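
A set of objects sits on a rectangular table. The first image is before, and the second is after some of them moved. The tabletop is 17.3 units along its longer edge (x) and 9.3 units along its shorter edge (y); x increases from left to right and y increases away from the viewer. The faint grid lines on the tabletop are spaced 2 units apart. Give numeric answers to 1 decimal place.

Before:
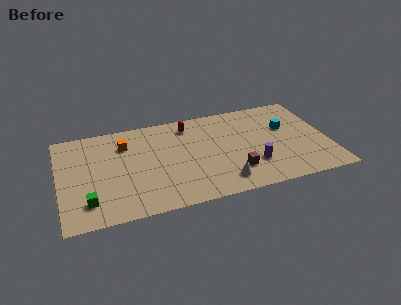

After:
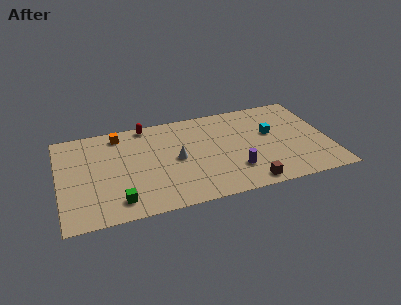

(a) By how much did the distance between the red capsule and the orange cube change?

-2.4

They were about 4.3 units apart before and 1.9 after — 2.4 units closer together.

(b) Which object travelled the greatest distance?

the white cone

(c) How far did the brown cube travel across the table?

1.6

From (11.1, 2.4) to (11.8, 1.0), the brown cube covered √(0.7² + 1.4²) ≈ 1.6 units.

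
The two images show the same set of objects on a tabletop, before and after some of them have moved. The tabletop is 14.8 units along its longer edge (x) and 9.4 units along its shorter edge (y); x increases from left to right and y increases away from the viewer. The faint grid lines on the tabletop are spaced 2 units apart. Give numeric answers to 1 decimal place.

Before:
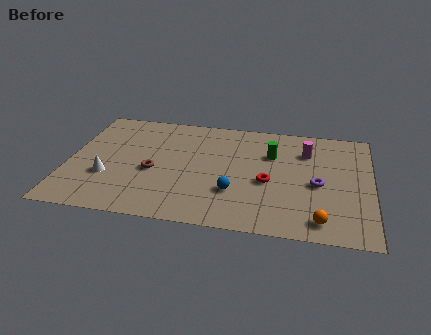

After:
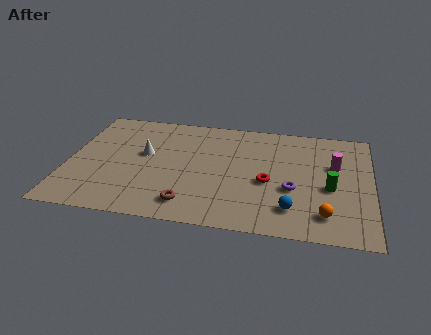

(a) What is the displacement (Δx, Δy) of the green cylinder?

(2.9, -2.4)

The green cylinder was at about (9.9, 6.4) and moved to about (12.8, 4.0).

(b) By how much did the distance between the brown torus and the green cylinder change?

+0.9

The distance was about 6.2 in the first image and 7.1 in the second, so they moved 0.9 units further apart.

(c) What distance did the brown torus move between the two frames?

3.1

From (4.2, 4.0) to (6.1, 1.6), the brown torus covered √(1.9² + 2.4²) ≈ 3.1 units.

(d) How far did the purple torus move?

1.3

From (12.2, 4.2) to (11.0, 3.6), the purple torus covered √(1.2² + 0.6²) ≈ 1.3 units.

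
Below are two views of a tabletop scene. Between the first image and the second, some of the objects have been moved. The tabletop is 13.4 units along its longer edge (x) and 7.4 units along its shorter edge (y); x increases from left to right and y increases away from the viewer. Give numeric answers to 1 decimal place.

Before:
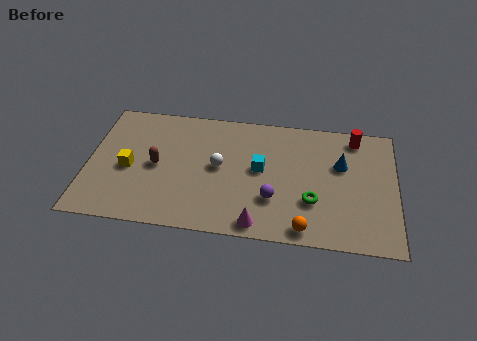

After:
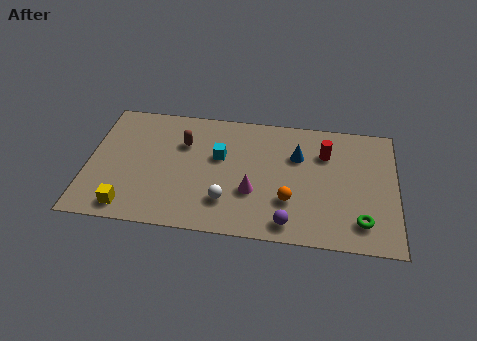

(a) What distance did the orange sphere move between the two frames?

1.7

From (9.5, 0.8) to (8.8, 2.3), the orange sphere covered √(0.7² + 1.5²) ≈ 1.7 units.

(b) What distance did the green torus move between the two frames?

2.3

From (9.8, 2.4) to (11.9, 1.5), the green torus covered √(2.1² + 0.9²) ≈ 2.3 units.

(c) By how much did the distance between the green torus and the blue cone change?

+1.9

Before: roughly 2.6 units apart; after: 4.5. That's 1.9 units further apart.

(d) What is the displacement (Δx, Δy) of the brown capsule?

(1.1, 1.5)

The brown capsule started near (3.0, 3.6) and ended near (4.1, 5.1).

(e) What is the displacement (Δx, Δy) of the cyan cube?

(-1.8, 0.5)

From the two frames, the cyan cube sits at roughly (7.5, 4.0) before and (5.7, 4.5) after.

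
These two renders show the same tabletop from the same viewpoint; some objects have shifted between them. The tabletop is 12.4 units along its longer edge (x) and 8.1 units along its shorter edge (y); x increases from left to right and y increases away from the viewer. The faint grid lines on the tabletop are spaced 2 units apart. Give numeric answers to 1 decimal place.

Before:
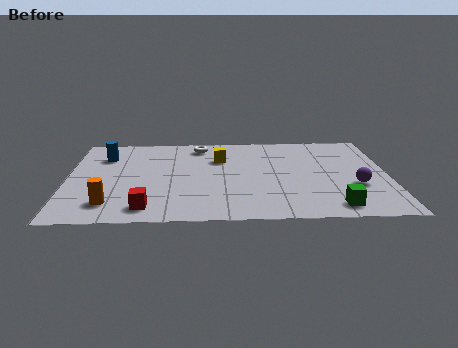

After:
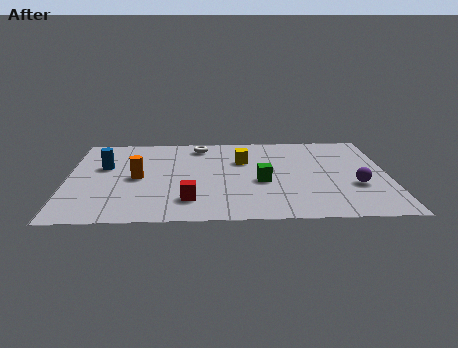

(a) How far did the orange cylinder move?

2.5

The orange cylinder moved from about (1.7, 1.6) to (2.7, 3.9), a distance of √(1.0² + 2.3²) ≈ 2.5.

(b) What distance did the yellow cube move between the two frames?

0.9

The yellow cube moved from about (5.9, 5.6) to (6.8, 5.4), a distance of √(0.9² + 0.2²) ≈ 0.9.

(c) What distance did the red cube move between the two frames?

1.7

From (3.1, 1.2) to (4.7, 1.8), the red cube covered √(1.6² + 0.6²) ≈ 1.7 units.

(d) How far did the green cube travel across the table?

3.5

The green cube was near (10.2, 1.1) before and (7.5, 3.4) after, so it travelled √(2.7² + 2.3²) ≈ 3.5 units.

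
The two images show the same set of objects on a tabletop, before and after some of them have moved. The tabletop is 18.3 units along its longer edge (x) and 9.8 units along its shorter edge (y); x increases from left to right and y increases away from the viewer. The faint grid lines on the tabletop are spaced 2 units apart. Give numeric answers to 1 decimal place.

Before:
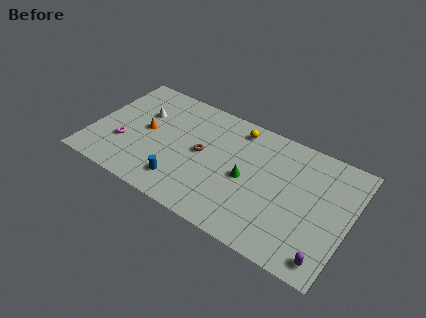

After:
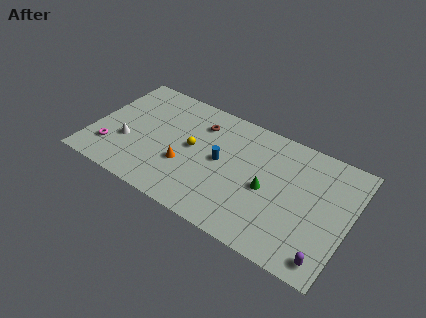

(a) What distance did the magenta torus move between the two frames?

1.2

The magenta torus moved from about (2.4, 3.3) to (1.6, 2.4), a distance of √(0.8² + 0.9²) ≈ 1.2.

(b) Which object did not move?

the purple capsule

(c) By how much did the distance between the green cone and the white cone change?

+1.9

They were about 8.1 units apart before and 10.0 after — 1.9 units further apart.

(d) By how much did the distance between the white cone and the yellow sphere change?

-2.2

Before: roughly 7.0 units apart; after: 4.8. That's 2.2 units closer together.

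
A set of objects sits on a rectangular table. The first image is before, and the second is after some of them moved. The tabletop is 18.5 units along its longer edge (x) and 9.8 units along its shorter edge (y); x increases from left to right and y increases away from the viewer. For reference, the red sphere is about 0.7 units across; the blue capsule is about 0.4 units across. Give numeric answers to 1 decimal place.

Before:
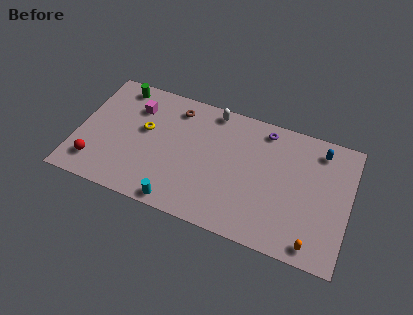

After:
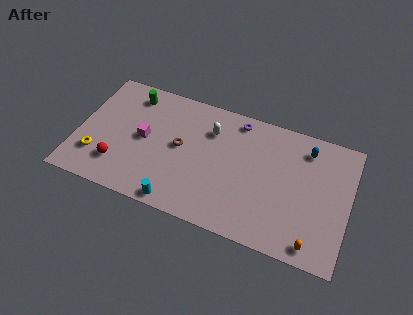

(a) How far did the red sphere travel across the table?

1.6

From (1.5, 2.0) to (3.0, 2.4), the red sphere covered √(1.5² + 0.4²) ≈ 1.6 units.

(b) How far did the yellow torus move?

4.3

From (4.5, 5.7) to (1.5, 2.6), the yellow torus covered √(3.0² + 3.1²) ≈ 4.3 units.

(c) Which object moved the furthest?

the yellow torus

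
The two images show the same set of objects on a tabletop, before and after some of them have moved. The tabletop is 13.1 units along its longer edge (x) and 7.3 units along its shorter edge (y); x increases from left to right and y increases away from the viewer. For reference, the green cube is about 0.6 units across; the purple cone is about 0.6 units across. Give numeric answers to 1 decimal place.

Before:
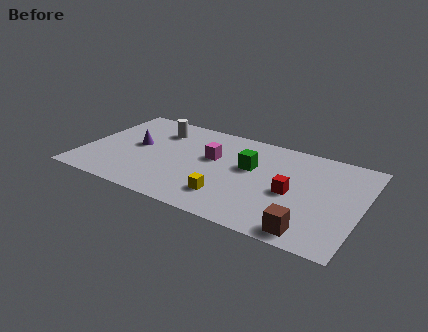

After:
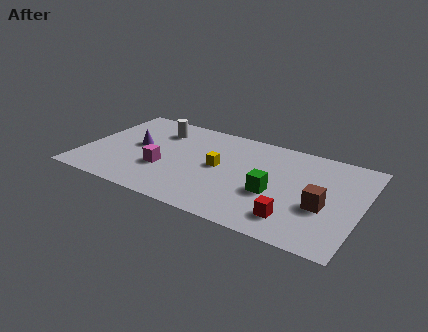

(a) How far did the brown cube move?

2.0

From (11.0, 0.9) to (11.4, 2.9), the brown cube covered √(0.4² + 2.0²) ≈ 2.0 units.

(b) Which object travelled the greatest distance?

the magenta cube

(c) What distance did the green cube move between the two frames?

2.0

From (7.8, 4.4) to (9.1, 2.9), the green cube covered √(1.3² + 1.5²) ≈ 2.0 units.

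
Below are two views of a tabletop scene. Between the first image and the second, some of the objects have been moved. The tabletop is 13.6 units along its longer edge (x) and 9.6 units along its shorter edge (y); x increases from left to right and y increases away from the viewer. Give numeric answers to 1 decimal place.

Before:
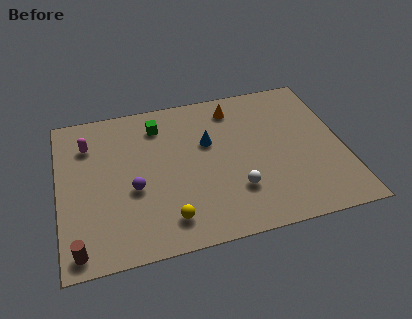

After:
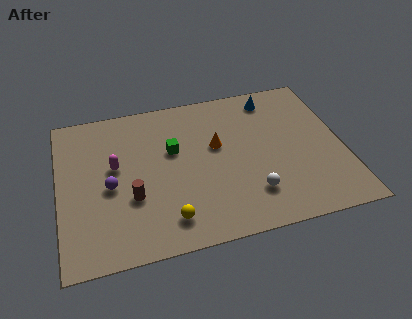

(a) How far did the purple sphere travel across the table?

1.2

The purple sphere was near (3.5, 3.9) before and (2.4, 4.3) after, so it travelled √(1.1² + 0.4²) ≈ 1.2 units.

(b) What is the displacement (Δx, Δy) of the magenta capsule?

(1.2, -1.7)

The magenta capsule was at about (1.5, 7.2) and moved to about (2.7, 5.5).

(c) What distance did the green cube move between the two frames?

1.9

The green cube was near (4.9, 7.7) before and (5.5, 5.9) after, so it travelled √(0.6² + 1.8²) ≈ 1.9 units.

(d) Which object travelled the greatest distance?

the blue cone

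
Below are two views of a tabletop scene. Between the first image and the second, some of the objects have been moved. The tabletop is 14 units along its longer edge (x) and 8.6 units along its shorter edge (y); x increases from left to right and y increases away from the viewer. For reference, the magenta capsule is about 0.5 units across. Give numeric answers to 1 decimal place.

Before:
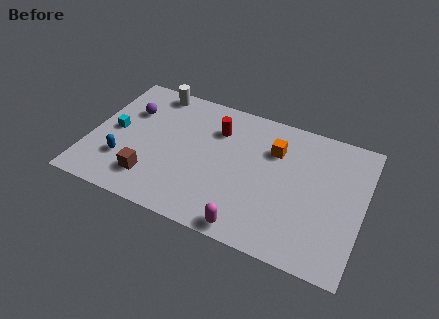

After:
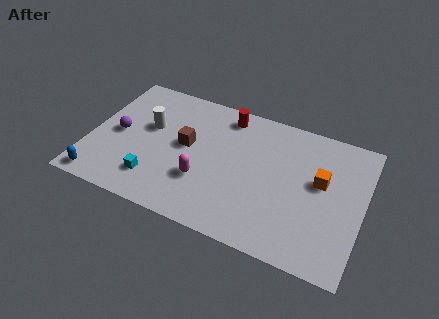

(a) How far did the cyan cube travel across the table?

3.4

From (1.2, 4.3) to (3.6, 1.9), the cyan cube covered √(2.4² + 2.4²) ≈ 3.4 units.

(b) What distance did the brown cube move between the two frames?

3.2

The brown cube moved from about (3.4, 1.9) to (4.9, 4.7), a distance of √(1.5² + 2.8²) ≈ 3.2.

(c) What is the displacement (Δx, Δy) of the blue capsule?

(-1.0, -1.6)

The blue capsule started near (1.9, 2.5) and ended near (0.9, 0.9).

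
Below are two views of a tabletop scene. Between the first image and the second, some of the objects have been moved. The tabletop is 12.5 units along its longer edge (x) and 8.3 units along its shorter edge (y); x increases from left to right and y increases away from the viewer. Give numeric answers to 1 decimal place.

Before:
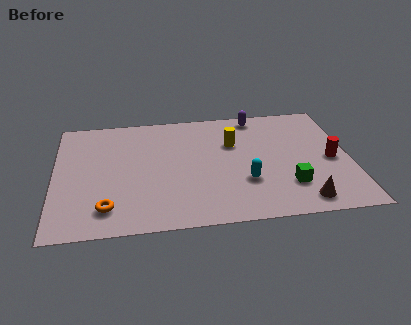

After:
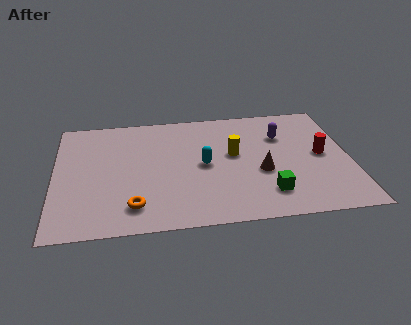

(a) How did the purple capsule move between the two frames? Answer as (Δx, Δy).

(1.0, -1.6)

The purple capsule was at about (8.7, 7.4) and moved to about (9.7, 5.8).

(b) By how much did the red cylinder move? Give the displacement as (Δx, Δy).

(-0.4, 0.4)

The red cylinder was at about (11.7, 3.8) and moved to about (11.3, 4.2).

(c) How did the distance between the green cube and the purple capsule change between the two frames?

-1.2

They were about 5.3 units apart before and 4.1 after — 1.2 units closer together.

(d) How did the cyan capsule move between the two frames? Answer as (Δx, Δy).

(-1.7, 1.4)

The cyan capsule was at about (8.0, 2.7) and moved to about (6.3, 4.1).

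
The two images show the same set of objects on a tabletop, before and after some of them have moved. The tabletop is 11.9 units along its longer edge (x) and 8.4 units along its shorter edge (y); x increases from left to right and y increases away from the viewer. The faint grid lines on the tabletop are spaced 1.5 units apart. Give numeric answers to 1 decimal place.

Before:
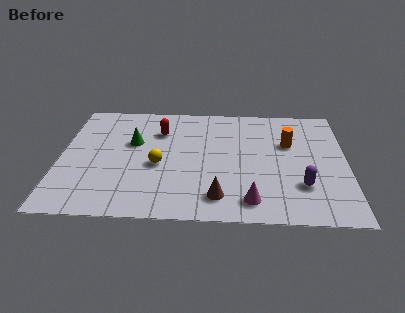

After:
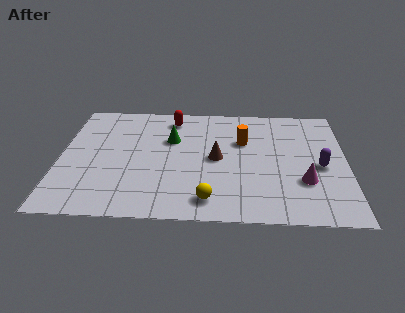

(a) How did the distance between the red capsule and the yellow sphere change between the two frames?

+3.5

Before: roughly 2.5 units apart; after: 6.0. That's 3.5 units further apart.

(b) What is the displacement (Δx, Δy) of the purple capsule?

(0.8, 1.4)

The purple capsule was at about (10.0, 2.4) and moved to about (10.8, 3.8).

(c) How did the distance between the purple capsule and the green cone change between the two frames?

-1.1

Before: roughly 7.5 units apart; after: 6.4. That's 1.1 units closer together.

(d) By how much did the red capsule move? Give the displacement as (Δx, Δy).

(0.5, 1.0)

From the two frames, the red capsule sits at roughly (4.1, 6.1) before and (4.6, 7.1) after.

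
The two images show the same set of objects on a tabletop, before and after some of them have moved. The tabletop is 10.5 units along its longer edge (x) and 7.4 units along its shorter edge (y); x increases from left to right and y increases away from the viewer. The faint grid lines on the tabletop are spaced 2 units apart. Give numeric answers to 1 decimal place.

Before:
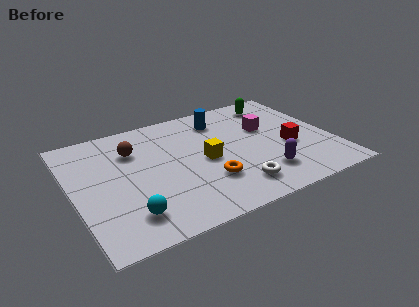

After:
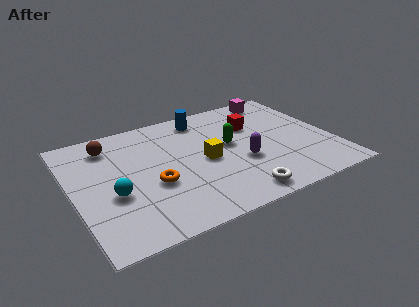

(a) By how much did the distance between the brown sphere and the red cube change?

-0.6

They were about 6.5 units apart before and 5.9 after — 0.6 units closer together.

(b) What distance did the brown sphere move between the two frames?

1.1

The brown sphere was near (2.6, 5.3) before and (1.7, 6.0) after, so it travelled √(0.9² + 0.7²) ≈ 1.1 units.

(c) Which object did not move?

the yellow cube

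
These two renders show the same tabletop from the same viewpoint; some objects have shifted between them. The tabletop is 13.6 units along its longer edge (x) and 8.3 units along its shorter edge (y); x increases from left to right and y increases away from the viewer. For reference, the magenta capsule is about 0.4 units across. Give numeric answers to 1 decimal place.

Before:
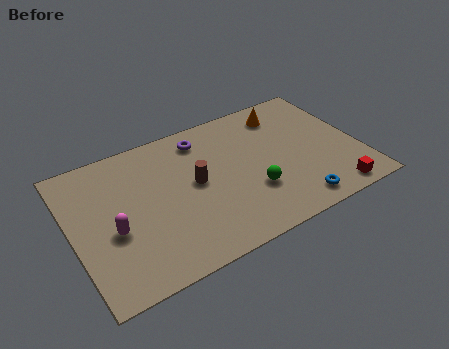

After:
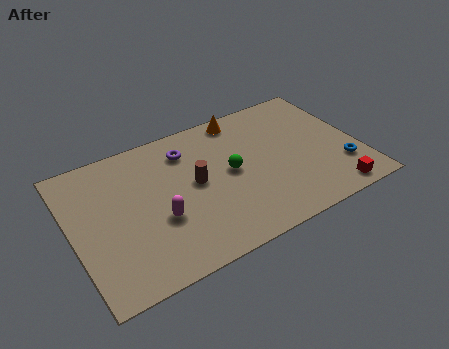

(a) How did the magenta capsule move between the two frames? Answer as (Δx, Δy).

(2.1, -0.3)

The magenta capsule was at about (1.8, 3.4) and moved to about (3.9, 3.1).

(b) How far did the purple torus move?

0.9

From (6.5, 6.9) to (5.7, 6.5), the purple torus covered √(0.8² + 0.4²) ≈ 0.9 units.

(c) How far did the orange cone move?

2.1

The orange cone was near (10.5, 6.8) before and (8.5, 7.4) after, so it travelled √(2.0² + 0.6²) ≈ 2.1 units.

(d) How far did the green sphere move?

1.8

From (8.3, 2.7) to (7.5, 4.3), the green sphere covered √(0.8² + 1.6²) ≈ 1.8 units.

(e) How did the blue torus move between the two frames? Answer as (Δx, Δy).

(2.5, 1.2)

The blue torus was at about (10.1, 1.1) and moved to about (12.6, 2.3).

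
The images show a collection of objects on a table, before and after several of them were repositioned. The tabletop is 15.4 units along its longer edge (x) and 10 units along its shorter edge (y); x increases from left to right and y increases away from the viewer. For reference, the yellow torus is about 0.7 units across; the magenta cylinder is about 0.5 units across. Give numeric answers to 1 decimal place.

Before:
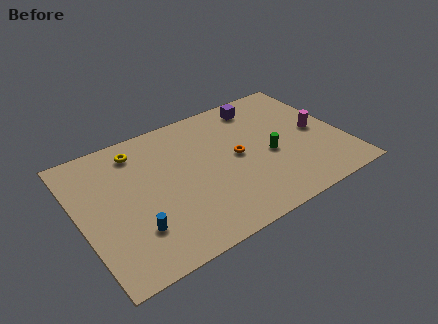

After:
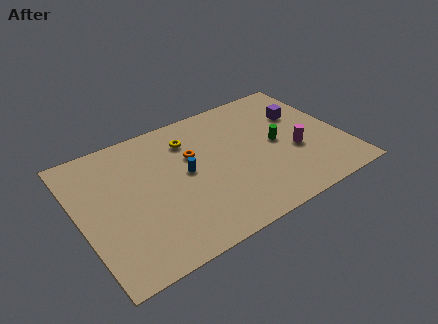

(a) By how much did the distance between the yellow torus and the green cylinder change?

-2.7

Before: roughly 8.2 units apart; after: 5.5. That's 2.7 units closer together.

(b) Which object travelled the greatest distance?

the blue cylinder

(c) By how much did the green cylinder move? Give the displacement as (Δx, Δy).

(0.6, 0.7)

The green cylinder started near (11.0, 4.3) and ended near (11.6, 5.0).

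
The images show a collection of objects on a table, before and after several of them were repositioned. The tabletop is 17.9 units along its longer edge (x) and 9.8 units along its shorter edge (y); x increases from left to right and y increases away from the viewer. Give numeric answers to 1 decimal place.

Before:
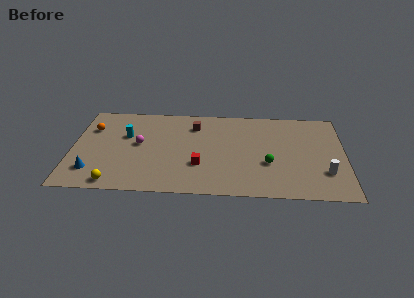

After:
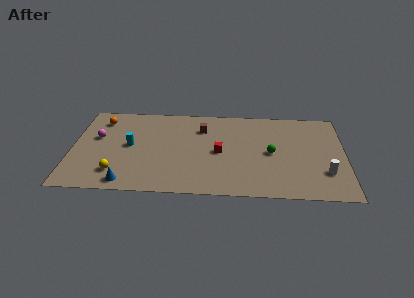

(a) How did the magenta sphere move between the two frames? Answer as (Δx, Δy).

(-2.8, 0.6)

The magenta sphere was at about (4.4, 5.3) and moved to about (1.6, 5.9).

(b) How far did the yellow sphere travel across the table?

1.1

The yellow sphere moved from about (2.9, 1.0) to (3.0, 2.1), a distance of √(0.1² + 1.1²) ≈ 1.1.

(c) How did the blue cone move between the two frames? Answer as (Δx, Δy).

(2.3, -1.1)

From the two frames, the blue cone sits at roughly (1.4, 2.2) before and (3.7, 1.1) after.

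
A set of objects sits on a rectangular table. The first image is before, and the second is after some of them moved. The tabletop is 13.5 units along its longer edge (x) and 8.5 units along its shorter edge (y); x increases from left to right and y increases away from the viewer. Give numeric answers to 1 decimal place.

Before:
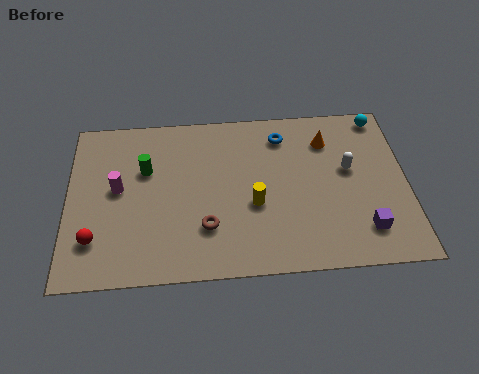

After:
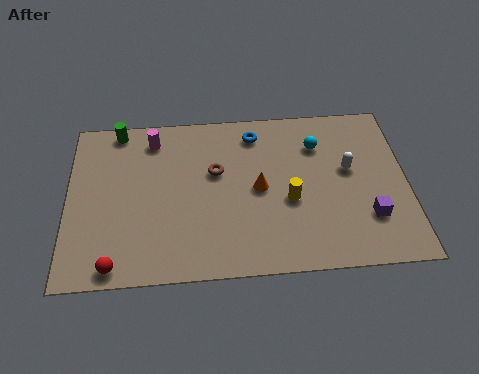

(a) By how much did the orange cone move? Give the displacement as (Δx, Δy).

(-2.8, -2.3)

The orange cone started near (10.4, 6.5) and ended near (7.6, 4.2).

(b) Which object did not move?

the white capsule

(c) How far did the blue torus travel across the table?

1.1

The blue torus was near (8.6, 6.9) before and (7.5, 7.1) after, so it travelled √(1.1² + 0.2²) ≈ 1.1 units.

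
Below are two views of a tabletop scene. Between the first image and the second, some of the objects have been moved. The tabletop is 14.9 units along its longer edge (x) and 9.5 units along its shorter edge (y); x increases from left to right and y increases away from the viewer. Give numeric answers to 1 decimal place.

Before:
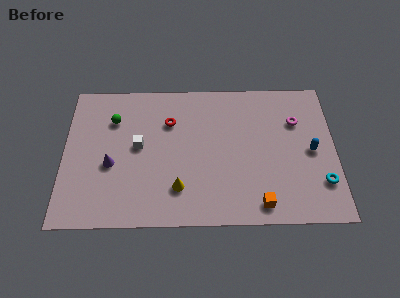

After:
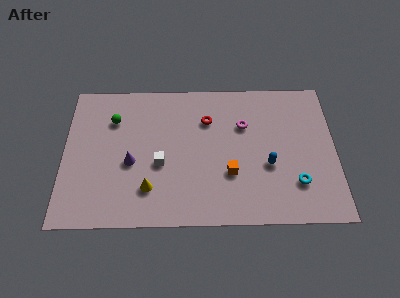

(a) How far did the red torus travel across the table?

2.1

The red torus was near (5.8, 6.7) before and (7.9, 6.8) after, so it travelled √(2.1² + 0.1²) ≈ 2.1 units.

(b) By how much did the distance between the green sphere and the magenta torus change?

-2.9

The distance was about 10.1 in the first image and 7.2 in the second, so they moved 2.9 units closer together.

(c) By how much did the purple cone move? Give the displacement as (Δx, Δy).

(1.1, 0.1)

The purple cone was at about (2.6, 3.9) and moved to about (3.7, 4.0).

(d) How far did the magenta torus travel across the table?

2.9

The magenta torus moved from about (12.8, 6.6) to (9.9, 6.4), a distance of √(2.9² + 0.2²) ≈ 2.9.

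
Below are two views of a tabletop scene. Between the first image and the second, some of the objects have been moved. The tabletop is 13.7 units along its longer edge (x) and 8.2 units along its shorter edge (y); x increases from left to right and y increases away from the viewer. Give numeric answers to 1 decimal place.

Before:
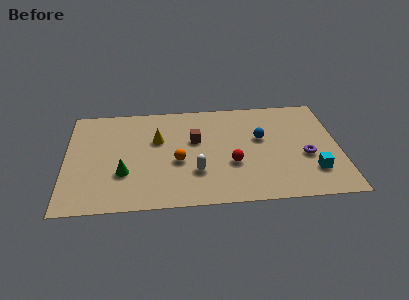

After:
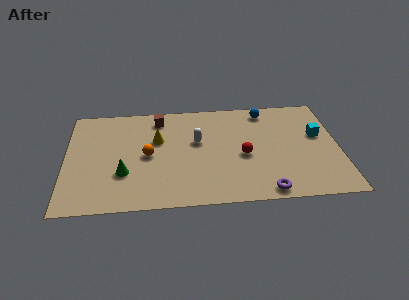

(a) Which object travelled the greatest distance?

the purple torus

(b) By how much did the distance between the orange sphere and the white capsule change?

+1.4

Before: roughly 1.3 units apart; after: 2.7. That's 1.4 units further apart.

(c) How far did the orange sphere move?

1.6

From (5.6, 3.4) to (4.1, 4.0), the orange sphere covered √(1.5² + 0.6²) ≈ 1.6 units.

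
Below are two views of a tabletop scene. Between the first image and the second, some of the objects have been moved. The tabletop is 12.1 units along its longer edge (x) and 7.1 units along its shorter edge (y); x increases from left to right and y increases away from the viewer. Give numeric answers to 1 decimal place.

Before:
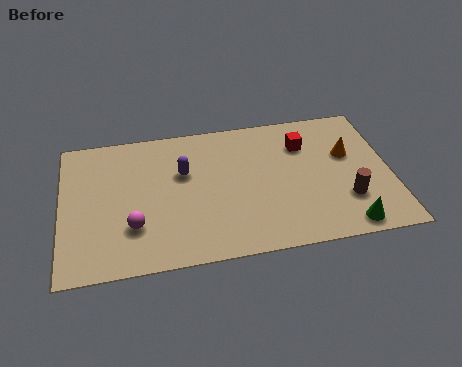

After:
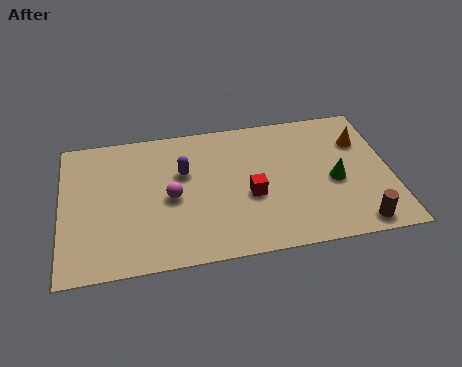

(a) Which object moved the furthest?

the red cube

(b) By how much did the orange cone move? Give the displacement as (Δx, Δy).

(0.5, 0.6)

The orange cone started near (10.6, 4.4) and ended near (11.1, 5.0).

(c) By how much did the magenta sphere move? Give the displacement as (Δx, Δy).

(1.4, 1.2)

From the two frames, the magenta sphere sits at roughly (2.6, 2.1) before and (4.0, 3.3) after.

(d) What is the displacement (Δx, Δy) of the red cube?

(-2.1, -2.3)

From the two frames, the red cube sits at roughly (9.0, 5.2) before and (6.9, 2.9) after.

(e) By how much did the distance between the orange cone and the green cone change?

-1.4

The distance was about 3.6 in the first image and 2.2 in the second, so they moved 1.4 units closer together.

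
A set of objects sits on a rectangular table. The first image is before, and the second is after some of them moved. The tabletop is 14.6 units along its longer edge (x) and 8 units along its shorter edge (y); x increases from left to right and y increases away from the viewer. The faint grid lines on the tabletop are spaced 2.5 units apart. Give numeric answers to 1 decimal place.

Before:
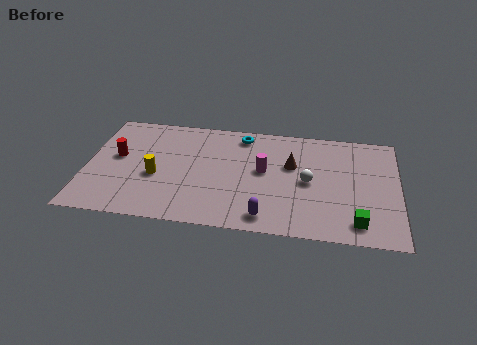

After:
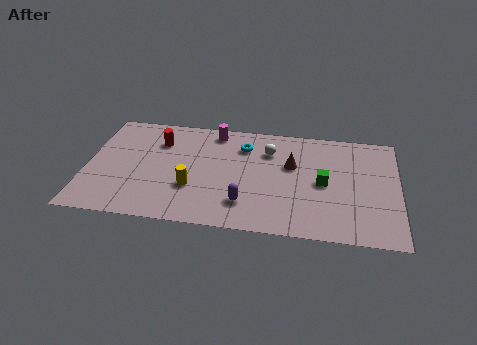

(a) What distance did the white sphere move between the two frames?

2.8

The white sphere was near (10.4, 3.9) before and (8.5, 5.9) after, so it travelled √(1.9² + 2.0²) ≈ 2.8 units.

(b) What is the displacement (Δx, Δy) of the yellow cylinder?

(1.7, -0.6)

From the two frames, the yellow cylinder sits at roughly (3.3, 3.3) before and (5.0, 2.7) after.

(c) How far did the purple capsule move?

1.3

The purple capsule moved from about (8.5, 1.1) to (7.5, 1.9), a distance of √(1.0² + 0.8²) ≈ 1.3.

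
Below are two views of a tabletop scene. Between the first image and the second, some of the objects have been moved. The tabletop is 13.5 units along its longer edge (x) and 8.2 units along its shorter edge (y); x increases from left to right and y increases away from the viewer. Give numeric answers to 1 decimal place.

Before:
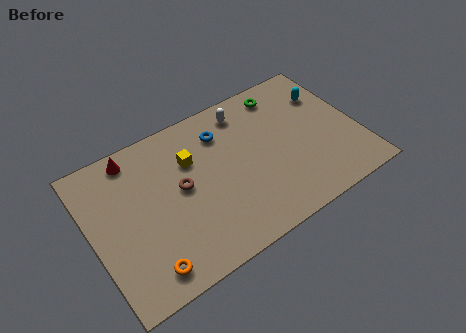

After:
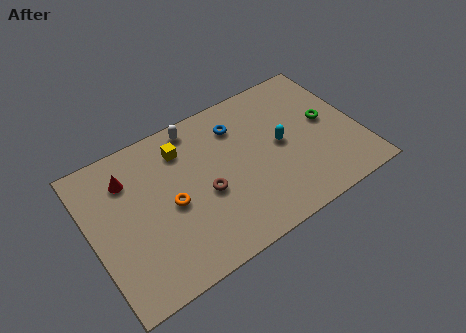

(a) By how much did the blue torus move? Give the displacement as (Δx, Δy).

(0.8, 0.0)

The blue torus started near (6.9, 6.3) and ended near (7.7, 6.3).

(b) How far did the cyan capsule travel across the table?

3.2

The cyan capsule moved from about (12.3, 5.9) to (9.6, 4.2), a distance of √(2.7² + 1.7²) ≈ 3.2.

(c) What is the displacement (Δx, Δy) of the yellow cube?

(-0.3, 0.8)

The yellow cube started near (5.2, 5.6) and ended near (4.9, 6.4).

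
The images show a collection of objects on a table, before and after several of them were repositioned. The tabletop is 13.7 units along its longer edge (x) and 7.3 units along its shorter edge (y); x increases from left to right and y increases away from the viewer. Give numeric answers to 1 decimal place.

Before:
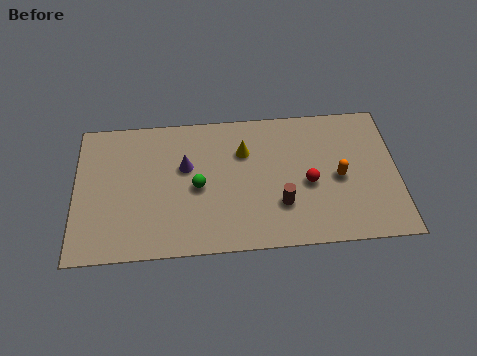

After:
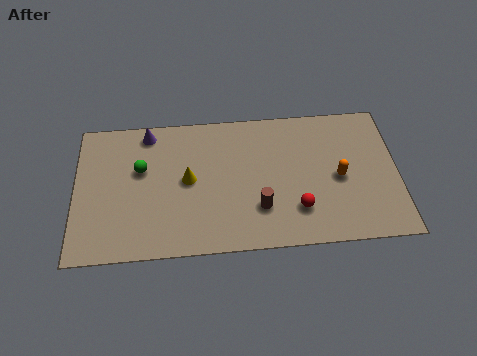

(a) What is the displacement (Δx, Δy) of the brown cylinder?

(-0.9, -0.1)

From the two frames, the brown cylinder sits at roughly (8.7, 2.2) before and (7.8, 2.1) after.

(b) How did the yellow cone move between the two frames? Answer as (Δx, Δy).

(-2.4, -1.3)

The yellow cone was at about (7.2, 5.1) and moved to about (4.8, 3.8).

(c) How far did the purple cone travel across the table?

2.5

The purple cone moved from about (4.7, 4.5) to (3.1, 6.4), a distance of √(1.6² + 1.9²) ≈ 2.5.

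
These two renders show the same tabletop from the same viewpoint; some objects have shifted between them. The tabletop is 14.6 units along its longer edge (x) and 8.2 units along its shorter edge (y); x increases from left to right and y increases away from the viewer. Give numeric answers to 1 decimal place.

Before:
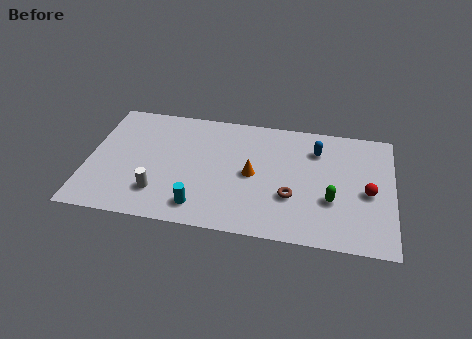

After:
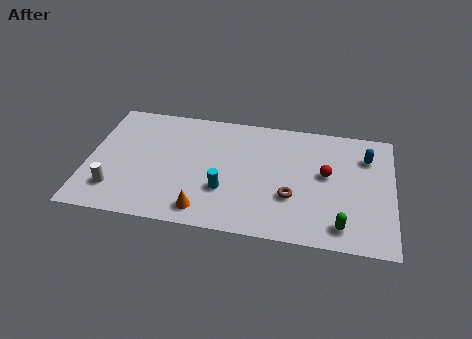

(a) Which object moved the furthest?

the orange cone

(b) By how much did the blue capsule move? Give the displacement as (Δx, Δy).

(2.4, -0.1)

The blue capsule was at about (10.9, 6.2) and moved to about (13.3, 6.1).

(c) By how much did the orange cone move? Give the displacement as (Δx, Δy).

(-2.2, -2.8)

The orange cone was at about (7.9, 4.0) and moved to about (5.7, 1.2).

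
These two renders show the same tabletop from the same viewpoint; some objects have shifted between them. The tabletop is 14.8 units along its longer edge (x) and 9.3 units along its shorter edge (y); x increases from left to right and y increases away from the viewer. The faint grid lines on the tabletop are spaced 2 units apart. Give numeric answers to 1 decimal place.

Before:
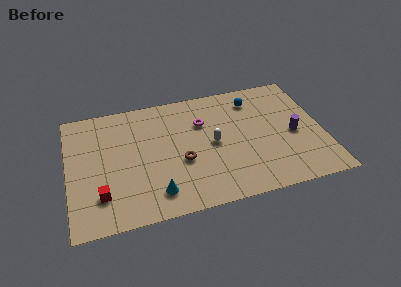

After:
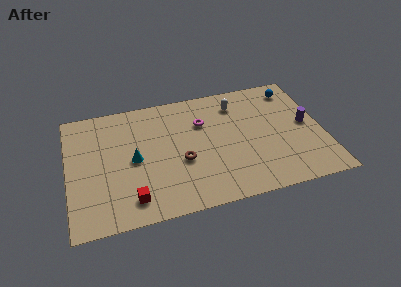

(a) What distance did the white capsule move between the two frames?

3.2

From (8.4, 4.6) to (10.0, 7.4), the white capsule covered √(1.6² + 2.8²) ≈ 3.2 units.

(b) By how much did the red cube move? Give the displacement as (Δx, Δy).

(1.7, -0.7)

The red cube started near (1.8, 2.3) and ended near (3.5, 1.6).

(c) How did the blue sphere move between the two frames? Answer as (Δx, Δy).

(2.4, 0.3)

The blue sphere started near (11.0, 7.5) and ended near (13.4, 7.8).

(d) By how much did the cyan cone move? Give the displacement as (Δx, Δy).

(-1.1, 2.8)

From the two frames, the cyan cone sits at roughly (4.9, 1.7) before and (3.8, 4.5) after.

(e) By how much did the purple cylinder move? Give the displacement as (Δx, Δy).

(0.8, 0.6)

From the two frames, the purple cylinder sits at roughly (13.1, 4.2) before and (13.9, 4.8) after.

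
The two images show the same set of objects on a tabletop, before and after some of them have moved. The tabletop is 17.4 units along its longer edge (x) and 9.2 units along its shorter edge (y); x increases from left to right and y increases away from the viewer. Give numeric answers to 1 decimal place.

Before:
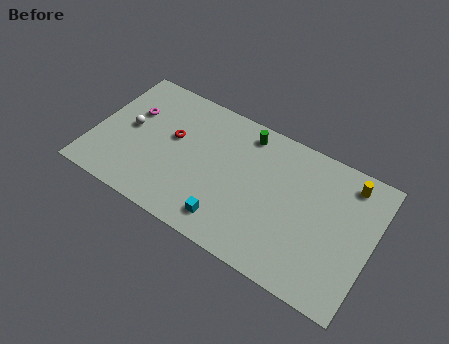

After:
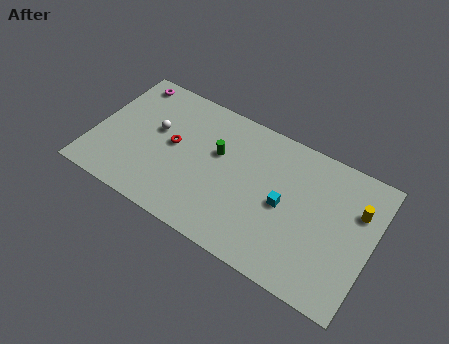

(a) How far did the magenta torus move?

2.2

The magenta torus moved from about (2.1, 6.0) to (1.5, 8.1), a distance of √(0.6² + 2.1²) ≈ 2.2.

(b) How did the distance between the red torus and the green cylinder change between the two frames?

-2.2

Before: roughly 5.0 units apart; after: 2.8. That's 2.2 units closer together.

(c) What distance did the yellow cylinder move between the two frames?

1.7

From (15.6, 7.8) to (16.3, 6.3), the yellow cylinder covered √(0.7² + 1.5²) ≈ 1.7 units.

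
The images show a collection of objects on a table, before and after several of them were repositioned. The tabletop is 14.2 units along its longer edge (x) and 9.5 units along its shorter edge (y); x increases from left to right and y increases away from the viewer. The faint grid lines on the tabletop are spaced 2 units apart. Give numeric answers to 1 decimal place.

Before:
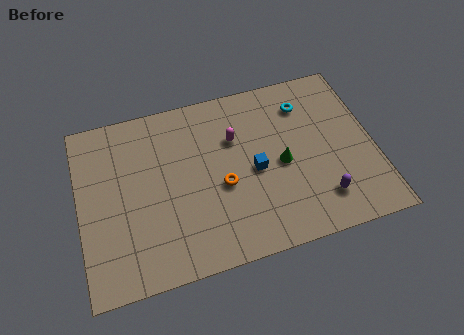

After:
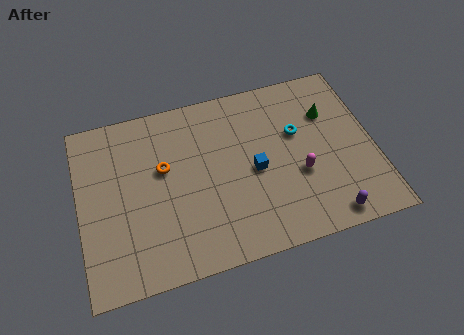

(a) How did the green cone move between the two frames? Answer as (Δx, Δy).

(2.5, 2.2)

The green cone started near (9.7, 4.4) and ended near (12.2, 6.6).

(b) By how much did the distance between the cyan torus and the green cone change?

-1.6

The distance was about 3.3 in the first image and 1.7 in the second, so they moved 1.6 units closer together.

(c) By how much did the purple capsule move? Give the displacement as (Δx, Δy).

(0.2, -1.0)

The purple capsule was at about (11.4, 2.0) and moved to about (11.6, 1.0).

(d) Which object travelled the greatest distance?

the magenta capsule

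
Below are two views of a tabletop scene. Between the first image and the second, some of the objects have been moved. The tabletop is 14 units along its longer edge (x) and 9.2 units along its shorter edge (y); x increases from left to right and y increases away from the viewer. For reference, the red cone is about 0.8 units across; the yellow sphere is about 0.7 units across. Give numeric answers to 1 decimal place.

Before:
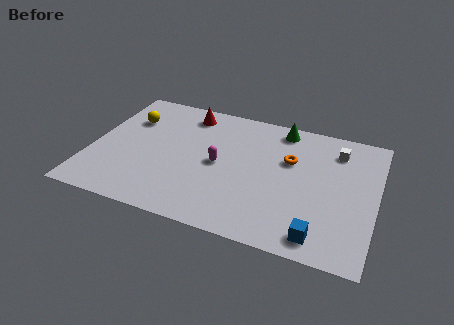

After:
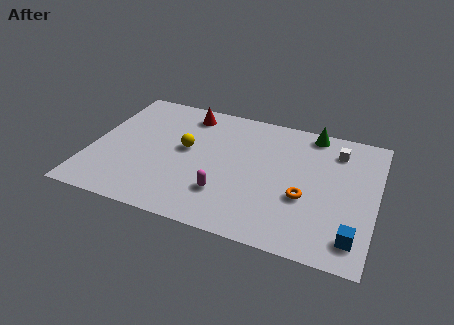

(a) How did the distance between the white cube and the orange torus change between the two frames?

+1.4

Before: roughly 2.6 units apart; after: 4.0. That's 1.4 units further apart.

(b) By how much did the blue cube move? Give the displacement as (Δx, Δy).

(1.6, 0.4)

The blue cube started near (11.5, 1.2) and ended near (13.1, 1.6).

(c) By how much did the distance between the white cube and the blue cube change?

-0.3

They were about 6.1 units apart before and 5.8 after — 0.3 units closer together.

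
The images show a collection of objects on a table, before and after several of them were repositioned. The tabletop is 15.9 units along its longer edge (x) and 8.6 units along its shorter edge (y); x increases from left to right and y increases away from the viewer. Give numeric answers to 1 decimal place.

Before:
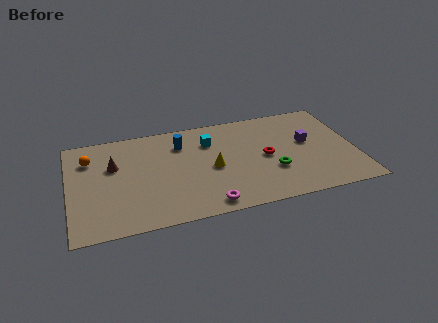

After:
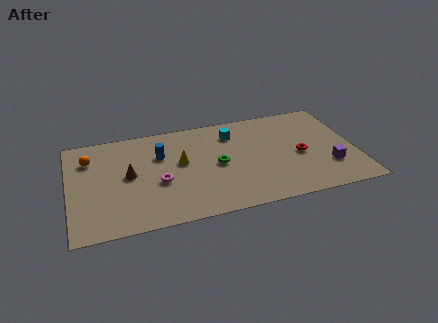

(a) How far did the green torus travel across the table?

3.3

The green torus moved from about (11.2, 2.9) to (8.2, 4.2), a distance of √(3.0² + 1.3²) ≈ 3.3.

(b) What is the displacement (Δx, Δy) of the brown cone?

(0.8, -1.0)

The brown cone was at about (2.5, 5.5) and moved to about (3.3, 4.5).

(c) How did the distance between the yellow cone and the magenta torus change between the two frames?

-1.1

The distance was about 3.0 in the first image and 1.9 in the second, so they moved 1.1 units closer together.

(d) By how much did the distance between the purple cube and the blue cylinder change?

+2.6

The distance was about 7.2 in the first image and 9.8 in the second, so they moved 2.6 units further apart.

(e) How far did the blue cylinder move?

1.4

From (6.3, 6.5) to (5.1, 5.8), the blue cylinder covered √(1.2² + 0.7²) ≈ 1.4 units.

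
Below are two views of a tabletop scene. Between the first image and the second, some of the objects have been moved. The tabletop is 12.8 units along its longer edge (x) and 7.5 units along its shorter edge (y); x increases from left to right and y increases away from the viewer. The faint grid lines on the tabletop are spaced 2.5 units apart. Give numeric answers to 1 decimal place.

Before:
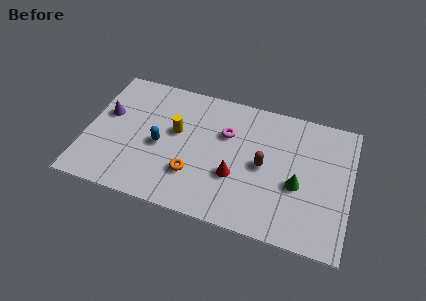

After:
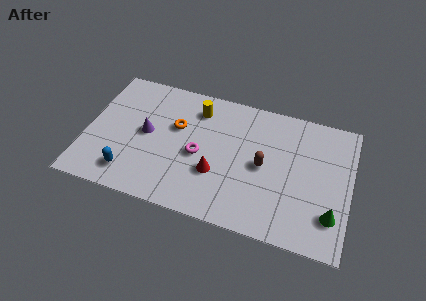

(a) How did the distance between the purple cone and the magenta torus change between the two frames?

-3.2

Before: roughly 5.8 units apart; after: 2.6. That's 3.2 units closer together.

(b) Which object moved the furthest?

the orange torus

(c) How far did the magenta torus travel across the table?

2.0

The magenta torus moved from about (6.7, 5.0) to (5.5, 3.4), a distance of √(1.2² + 1.6²) ≈ 2.0.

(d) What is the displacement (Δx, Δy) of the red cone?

(-0.9, -0.1)

From the two frames, the red cone sits at roughly (7.3, 2.7) before and (6.4, 2.6) after.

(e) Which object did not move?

the brown capsule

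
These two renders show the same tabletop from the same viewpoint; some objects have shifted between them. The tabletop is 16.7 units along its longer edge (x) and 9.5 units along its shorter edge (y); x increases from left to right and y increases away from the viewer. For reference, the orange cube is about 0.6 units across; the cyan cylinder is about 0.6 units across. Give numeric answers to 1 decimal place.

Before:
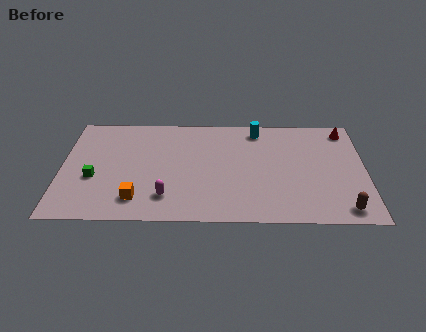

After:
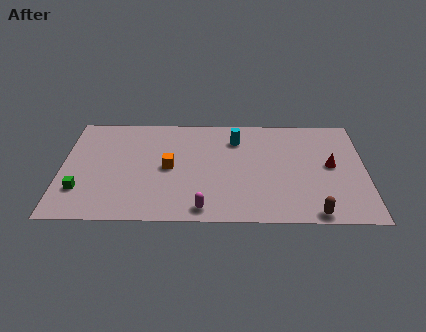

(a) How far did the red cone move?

3.3

The red cone moved from about (15.7, 8.2) to (14.8, 5.0), a distance of √(0.9² + 3.2²) ≈ 3.3.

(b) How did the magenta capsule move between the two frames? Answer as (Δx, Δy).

(2.0, -1.0)

From the two frames, the magenta capsule sits at roughly (5.8, 2.1) before and (7.8, 1.1) after.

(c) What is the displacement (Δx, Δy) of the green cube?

(-0.7, -1.1)

The green cube started near (1.8, 3.7) and ended near (1.1, 2.6).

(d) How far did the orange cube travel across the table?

3.3

From (4.2, 1.9) to (5.9, 4.7), the orange cube covered √(1.7² + 2.8²) ≈ 3.3 units.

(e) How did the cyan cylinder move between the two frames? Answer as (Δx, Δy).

(-1.2, -0.9)

From the two frames, the cyan cylinder sits at roughly (10.8, 8.2) before and (9.6, 7.3) after.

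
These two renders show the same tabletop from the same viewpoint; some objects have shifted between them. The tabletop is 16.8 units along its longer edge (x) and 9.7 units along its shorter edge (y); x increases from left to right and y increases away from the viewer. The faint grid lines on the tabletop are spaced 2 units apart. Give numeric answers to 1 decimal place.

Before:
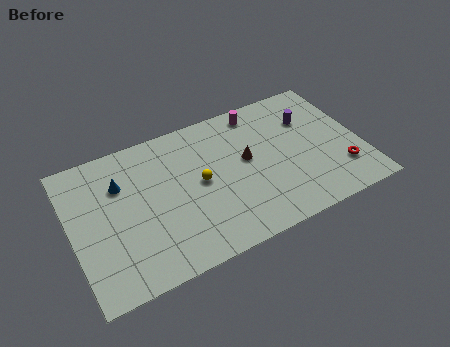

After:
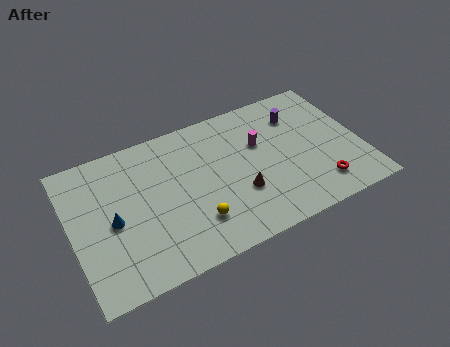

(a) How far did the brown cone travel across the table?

2.2

From (10.2, 5.4) to (9.5, 3.3), the brown cone covered √(0.7² + 2.1²) ≈ 2.2 units.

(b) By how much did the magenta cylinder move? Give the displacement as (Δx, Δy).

(-0.2, -2.3)

The magenta cylinder was at about (11.3, 8.5) and moved to about (11.1, 6.2).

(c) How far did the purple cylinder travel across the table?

0.8

The purple cylinder was near (14.1, 6.8) before and (13.5, 7.3) after, so it travelled √(0.6² + 0.5²) ≈ 0.8 units.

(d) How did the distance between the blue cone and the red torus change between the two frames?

-1.1

The distance was about 13.1 in the first image and 12.0 in the second, so they moved 1.1 units closer together.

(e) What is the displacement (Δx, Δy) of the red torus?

(-1.4, -0.6)

From the two frames, the red torus sits at roughly (15.4, 2.5) before and (14.0, 1.9) after.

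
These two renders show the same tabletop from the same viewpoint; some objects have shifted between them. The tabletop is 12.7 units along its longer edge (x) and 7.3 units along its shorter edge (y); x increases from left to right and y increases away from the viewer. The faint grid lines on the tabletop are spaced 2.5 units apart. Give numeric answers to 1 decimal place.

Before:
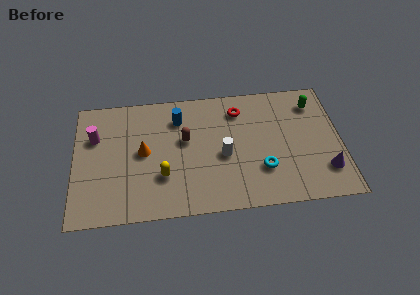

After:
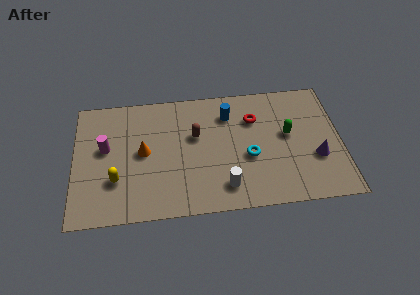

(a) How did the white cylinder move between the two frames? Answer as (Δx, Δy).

(0.0, -1.8)

The white cylinder was at about (7.1, 3.2) and moved to about (7.1, 1.4).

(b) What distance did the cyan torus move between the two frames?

1.0

From (8.9, 2.2) to (8.3, 3.0), the cyan torus covered √(0.6² + 0.8²) ≈ 1.0 units.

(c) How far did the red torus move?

0.9

The red torus was near (7.9, 5.8) before and (8.6, 5.2) after, so it travelled √(0.7² + 0.6²) ≈ 0.9 units.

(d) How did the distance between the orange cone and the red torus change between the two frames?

+0.5

Before: roughly 5.0 units apart; after: 5.5. That's 0.5 units further apart.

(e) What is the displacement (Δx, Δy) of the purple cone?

(-0.4, 0.8)

The purple cone was at about (11.9, 1.8) and moved to about (11.5, 2.6).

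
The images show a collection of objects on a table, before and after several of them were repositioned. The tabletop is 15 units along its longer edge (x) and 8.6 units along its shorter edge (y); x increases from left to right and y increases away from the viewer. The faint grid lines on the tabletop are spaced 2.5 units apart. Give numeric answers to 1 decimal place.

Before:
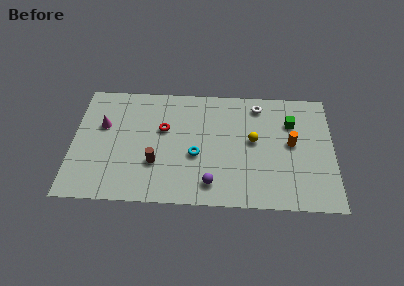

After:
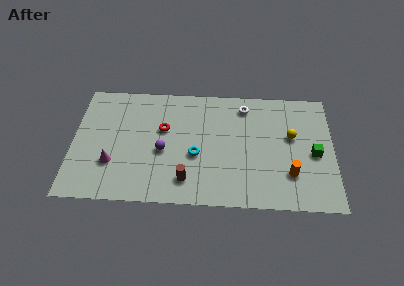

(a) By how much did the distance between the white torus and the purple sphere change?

-0.5

Before: roughly 6.4 units apart; after: 5.9. That's 0.5 units closer together.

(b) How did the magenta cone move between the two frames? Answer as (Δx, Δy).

(0.6, -2.7)

From the two frames, the magenta cone sits at roughly (1.7, 5.4) before and (2.3, 2.7) after.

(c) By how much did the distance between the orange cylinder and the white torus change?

+2.2

Before: roughly 3.3 units apart; after: 5.5. That's 2.2 units further apart.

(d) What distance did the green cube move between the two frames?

2.6

The green cube was near (12.6, 6.1) before and (13.9, 3.9) after, so it travelled √(1.3² + 2.2²) ≈ 2.6 units.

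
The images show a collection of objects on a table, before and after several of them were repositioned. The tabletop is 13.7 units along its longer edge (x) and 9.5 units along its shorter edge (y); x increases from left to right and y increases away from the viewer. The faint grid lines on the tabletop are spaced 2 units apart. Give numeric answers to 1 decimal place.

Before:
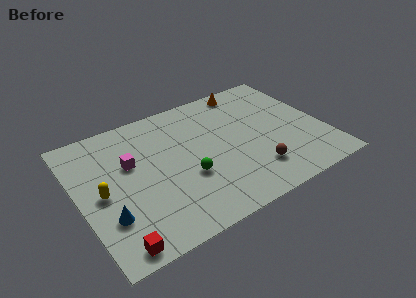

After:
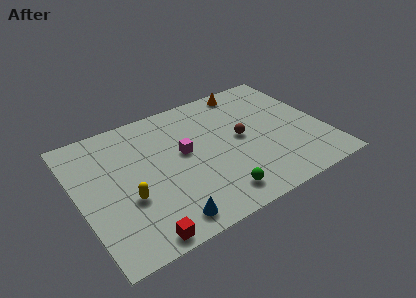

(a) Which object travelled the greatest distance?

the blue cone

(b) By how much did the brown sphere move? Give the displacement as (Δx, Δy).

(-0.3, 2.7)

From the two frames, the brown sphere sits at roughly (9.4, 2.2) before and (9.1, 4.9) after.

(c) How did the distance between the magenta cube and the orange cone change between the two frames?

-2.3

The distance was about 7.6 in the first image and 5.3 in the second, so they moved 2.3 units closer together.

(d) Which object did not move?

the orange cone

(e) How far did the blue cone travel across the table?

3.3

The blue cone was near (1.3, 2.8) before and (4.2, 1.2) after, so it travelled √(2.9² + 1.6²) ≈ 3.3 units.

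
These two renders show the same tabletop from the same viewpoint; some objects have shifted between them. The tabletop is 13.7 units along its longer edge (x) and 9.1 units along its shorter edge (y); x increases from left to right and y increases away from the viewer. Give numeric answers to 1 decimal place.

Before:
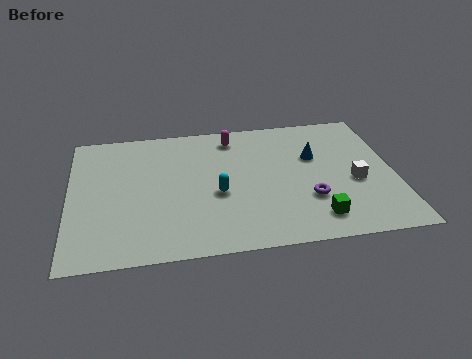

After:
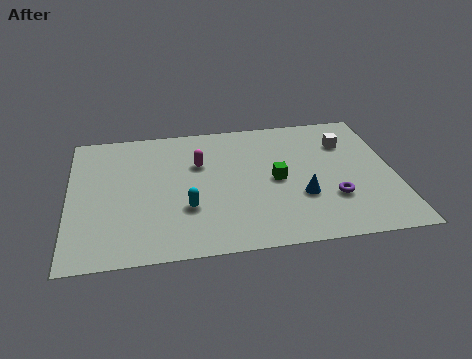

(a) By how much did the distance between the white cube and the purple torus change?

+1.7

The distance was about 2.2 in the first image and 3.9 in the second, so they moved 1.7 units further apart.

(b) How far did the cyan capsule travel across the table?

1.5

From (6.2, 3.8) to (4.9, 3.0), the cyan capsule covered √(1.3² + 0.8²) ≈ 1.5 units.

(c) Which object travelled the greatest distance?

the green cube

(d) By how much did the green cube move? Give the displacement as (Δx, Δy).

(-1.5, 2.8)

The green cube started near (10.2, 1.6) and ended near (8.7, 4.4).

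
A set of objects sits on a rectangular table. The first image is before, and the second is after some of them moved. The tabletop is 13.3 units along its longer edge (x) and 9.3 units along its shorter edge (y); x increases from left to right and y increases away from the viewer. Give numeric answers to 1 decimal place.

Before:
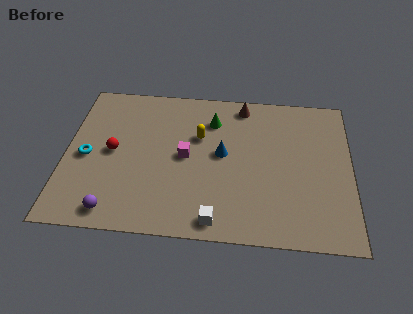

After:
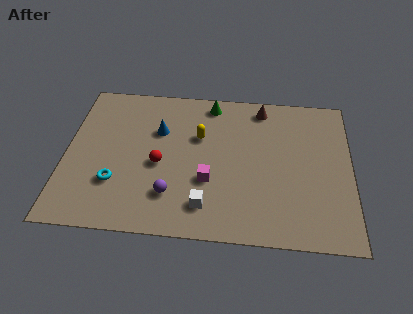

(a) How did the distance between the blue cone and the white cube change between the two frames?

+1.0

Before: roughly 4.0 units apart; after: 5.0. That's 1.0 units further apart.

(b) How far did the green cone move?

1.1

The green cone moved from about (6.8, 7.1) to (6.7, 8.2), a distance of √(0.1² + 1.1²) ≈ 1.1.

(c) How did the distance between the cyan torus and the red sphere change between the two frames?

+1.1

Before: roughly 1.3 units apart; after: 2.4. That's 1.1 units further apart.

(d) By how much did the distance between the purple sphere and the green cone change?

-1.3

Before: roughly 7.4 units apart; after: 6.1. That's 1.3 units closer together.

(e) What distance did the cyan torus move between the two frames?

2.1

From (1.0, 4.3) to (2.4, 2.8), the cyan torus covered √(1.4² + 1.5²) ≈ 2.1 units.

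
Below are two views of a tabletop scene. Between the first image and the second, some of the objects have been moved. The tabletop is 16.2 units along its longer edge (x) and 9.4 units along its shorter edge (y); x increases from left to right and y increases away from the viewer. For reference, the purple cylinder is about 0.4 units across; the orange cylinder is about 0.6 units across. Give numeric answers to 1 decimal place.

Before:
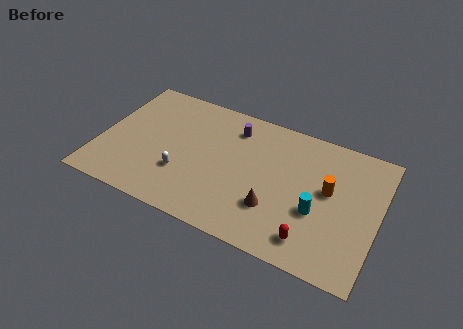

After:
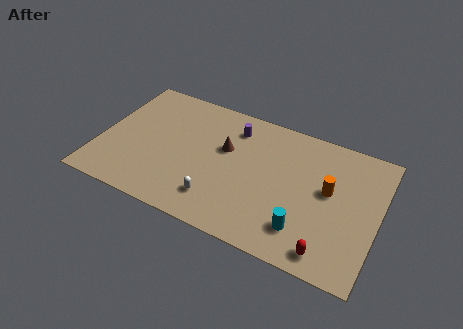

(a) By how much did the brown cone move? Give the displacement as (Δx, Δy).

(-3.2, 3.0)

From the two frames, the brown cone sits at roughly (10.4, 2.8) before and (7.2, 5.8) after.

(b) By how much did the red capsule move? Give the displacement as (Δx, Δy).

(1.0, -0.4)

The red capsule started near (12.7, 1.6) and ended near (13.7, 1.2).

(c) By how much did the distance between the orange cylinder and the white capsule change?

-1.7

The distance was about 8.6 in the first image and 6.9 in the second, so they moved 1.7 units closer together.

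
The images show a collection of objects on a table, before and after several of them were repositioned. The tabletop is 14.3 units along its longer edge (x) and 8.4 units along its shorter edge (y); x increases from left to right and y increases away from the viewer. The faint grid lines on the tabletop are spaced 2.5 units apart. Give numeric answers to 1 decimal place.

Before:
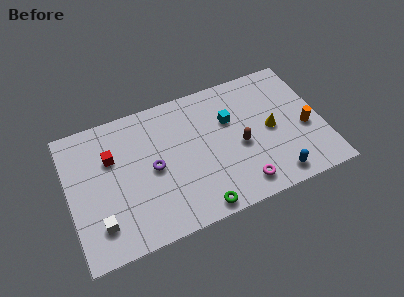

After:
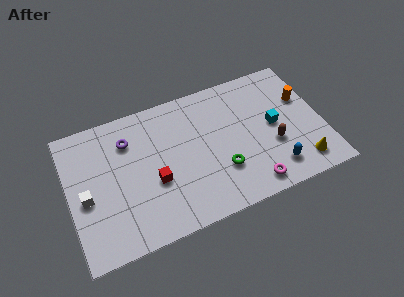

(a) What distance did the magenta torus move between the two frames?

0.5

The magenta torus moved from about (9.4, 1.3) to (9.9, 1.1), a distance of √(0.5² + 0.2²) ≈ 0.5.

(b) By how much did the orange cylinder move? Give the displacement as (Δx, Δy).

(0.1, 1.9)

From the two frames, the orange cylinder sits at roughly (13.3, 3.5) before and (13.4, 5.4) after.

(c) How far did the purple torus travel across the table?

2.5

The purple torus was near (4.7, 4.1) before and (3.5, 6.3) after, so it travelled √(1.2² + 2.2²) ≈ 2.5 units.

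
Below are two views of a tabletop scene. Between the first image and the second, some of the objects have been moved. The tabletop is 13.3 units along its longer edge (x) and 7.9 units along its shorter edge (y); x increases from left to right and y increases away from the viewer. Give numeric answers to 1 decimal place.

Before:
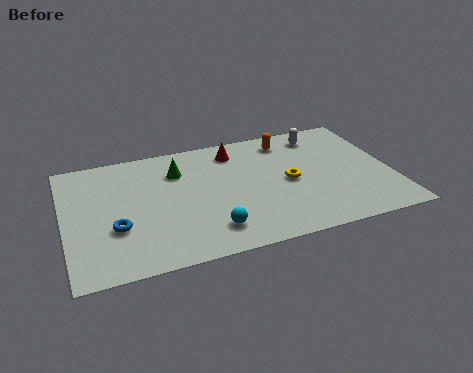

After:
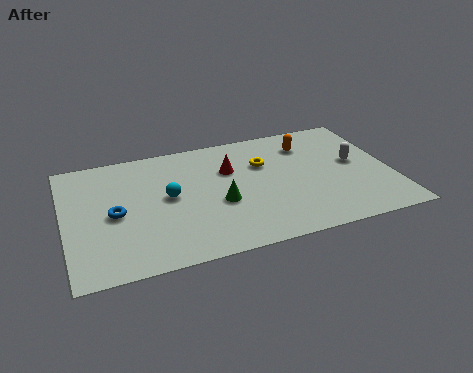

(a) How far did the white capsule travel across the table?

2.6

The white capsule moved from about (10.7, 6.6) to (11.9, 4.3), a distance of √(1.2² + 2.3²) ≈ 2.6.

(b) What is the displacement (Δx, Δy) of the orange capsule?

(0.8, -0.5)

The orange capsule started near (9.3, 6.6) and ended near (10.1, 6.1).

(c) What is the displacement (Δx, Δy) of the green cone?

(1.5, -2.6)

The green cone started near (4.7, 5.8) and ended near (6.2, 3.2).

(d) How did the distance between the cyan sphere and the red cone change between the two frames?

-2.3

Before: roughly 5.1 units apart; after: 2.8. That's 2.3 units closer together.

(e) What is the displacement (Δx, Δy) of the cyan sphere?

(-1.5, 2.6)

The cyan sphere started near (5.7, 1.6) and ended near (4.2, 4.2).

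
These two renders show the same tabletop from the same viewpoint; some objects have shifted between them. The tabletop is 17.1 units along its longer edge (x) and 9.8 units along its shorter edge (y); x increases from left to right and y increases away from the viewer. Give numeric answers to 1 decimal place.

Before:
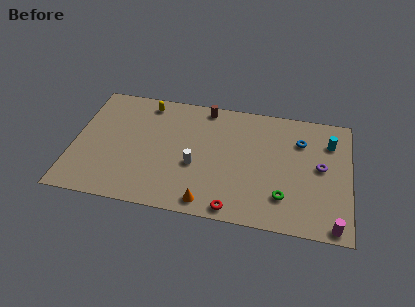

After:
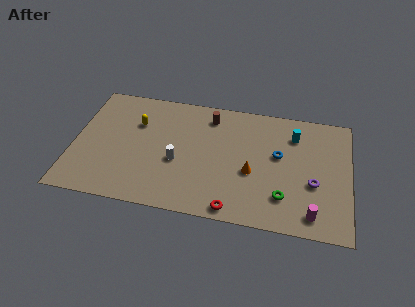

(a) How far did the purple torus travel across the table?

1.5

From (15.3, 5.2) to (14.9, 3.8), the purple torus covered √(0.4² + 1.4²) ≈ 1.5 units.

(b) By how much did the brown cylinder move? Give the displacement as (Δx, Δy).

(0.3, -0.7)

The brown cylinder started near (8.0, 8.8) and ended near (8.3, 8.1).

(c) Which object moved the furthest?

the orange cone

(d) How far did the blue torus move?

1.9

From (14.0, 7.1) to (12.7, 5.7), the blue torus covered √(1.3² + 1.4²) ≈ 1.9 units.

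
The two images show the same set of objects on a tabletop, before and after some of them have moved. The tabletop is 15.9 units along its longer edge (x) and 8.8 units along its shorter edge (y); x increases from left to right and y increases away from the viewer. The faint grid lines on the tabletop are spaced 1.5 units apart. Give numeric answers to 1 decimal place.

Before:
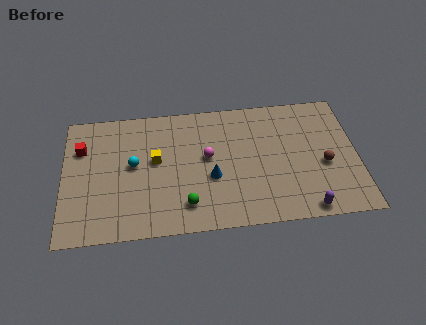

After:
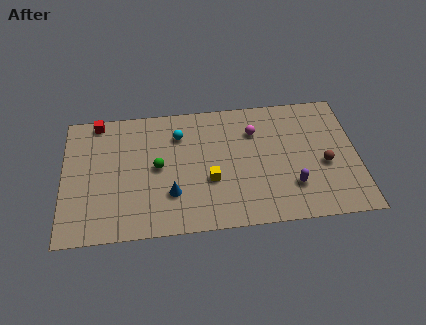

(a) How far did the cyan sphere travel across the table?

3.1

The cyan sphere was near (3.8, 4.8) before and (6.3, 6.6) after, so it travelled √(2.5² + 1.8²) ≈ 3.1 units.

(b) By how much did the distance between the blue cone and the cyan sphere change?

-0.4

Before: roughly 4.4 units apart; after: 4.0. That's 0.4 units closer together.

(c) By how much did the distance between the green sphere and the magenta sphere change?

+2.3

The distance was about 3.3 in the first image and 5.6 in the second, so they moved 2.3 units further apart.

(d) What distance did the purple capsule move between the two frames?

1.7

The purple capsule moved from about (13.0, 0.8) to (12.3, 2.4), a distance of √(0.7² + 1.6²) ≈ 1.7.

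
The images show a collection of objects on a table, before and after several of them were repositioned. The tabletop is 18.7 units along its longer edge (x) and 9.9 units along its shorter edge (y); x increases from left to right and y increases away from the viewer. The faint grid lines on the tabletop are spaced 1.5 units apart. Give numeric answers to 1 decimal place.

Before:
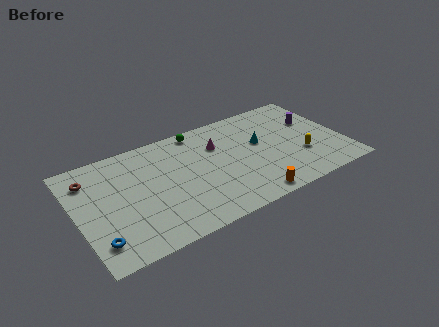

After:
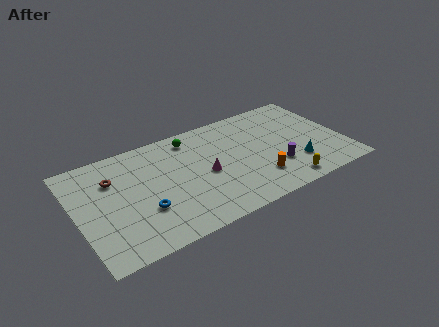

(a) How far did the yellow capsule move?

2.6

The yellow capsule moved from about (15.6, 3.3) to (14.0, 1.2), a distance of √(1.6² + 2.1²) ≈ 2.6.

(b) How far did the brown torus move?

1.7

The brown torus moved from about (1.2, 7.7) to (2.7, 7.0), a distance of √(1.5² + 0.7²) ≈ 1.7.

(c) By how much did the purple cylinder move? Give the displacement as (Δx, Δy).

(-3.3, -3.4)

The purple cylinder was at about (17.0, 6.4) and moved to about (13.7, 3.0).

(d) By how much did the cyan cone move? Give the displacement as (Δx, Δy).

(2.1, -3.1)

From the two frames, the cyan cone sits at roughly (13.0, 5.8) before and (15.1, 2.7) after.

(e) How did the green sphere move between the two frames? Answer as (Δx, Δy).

(-0.6, -0.5)

The green sphere was at about (9.0, 8.9) and moved to about (8.4, 8.4).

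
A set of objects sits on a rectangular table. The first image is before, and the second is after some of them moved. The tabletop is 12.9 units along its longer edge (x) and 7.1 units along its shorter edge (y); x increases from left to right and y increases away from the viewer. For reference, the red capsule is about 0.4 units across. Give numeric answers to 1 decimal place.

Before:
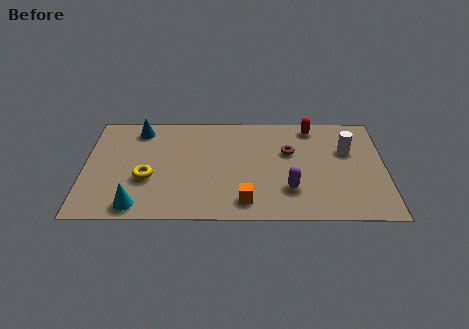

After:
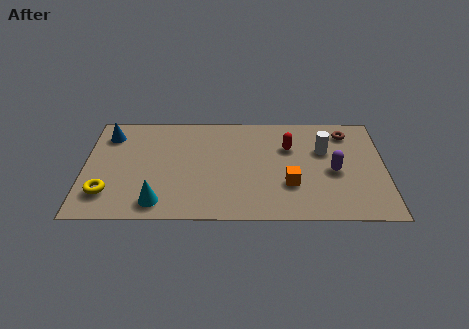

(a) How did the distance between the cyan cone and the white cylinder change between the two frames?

-1.8

They were about 9.7 units apart before and 7.9 after — 1.8 units closer together.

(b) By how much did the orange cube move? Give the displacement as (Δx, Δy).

(1.9, 1.1)

From the two frames, the orange cube sits at roughly (6.9, 1.2) before and (8.8, 2.3) after.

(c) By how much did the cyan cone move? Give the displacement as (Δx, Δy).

(0.9, 0.2)

From the two frames, the cyan cone sits at roughly (2.3, 0.9) before and (3.2, 1.1) after.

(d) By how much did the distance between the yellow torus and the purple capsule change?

+3.7

They were about 6.1 units apart before and 9.8 after — 3.7 units further apart.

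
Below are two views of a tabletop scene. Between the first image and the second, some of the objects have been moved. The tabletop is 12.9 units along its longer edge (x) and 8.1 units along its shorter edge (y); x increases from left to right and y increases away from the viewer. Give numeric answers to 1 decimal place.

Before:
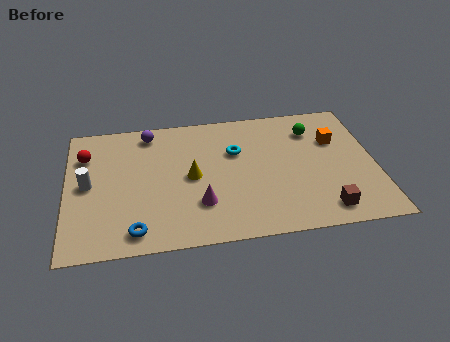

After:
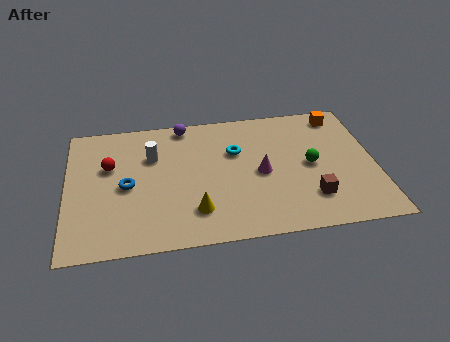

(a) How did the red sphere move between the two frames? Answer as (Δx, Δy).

(1.0, -0.8)

From the two frames, the red sphere sits at roughly (0.8, 5.9) before and (1.8, 5.1) after.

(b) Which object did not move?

the cyan torus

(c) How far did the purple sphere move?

1.5

The purple sphere was near (3.5, 7.0) before and (5.0, 7.3) after, so it travelled √(1.5² + 0.3²) ≈ 1.5 units.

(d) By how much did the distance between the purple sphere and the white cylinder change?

-1.6

They were about 3.9 units apart before and 2.3 after — 1.6 units closer together.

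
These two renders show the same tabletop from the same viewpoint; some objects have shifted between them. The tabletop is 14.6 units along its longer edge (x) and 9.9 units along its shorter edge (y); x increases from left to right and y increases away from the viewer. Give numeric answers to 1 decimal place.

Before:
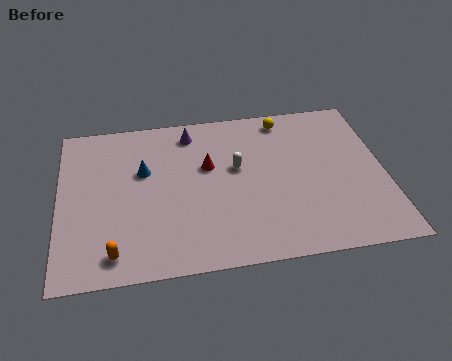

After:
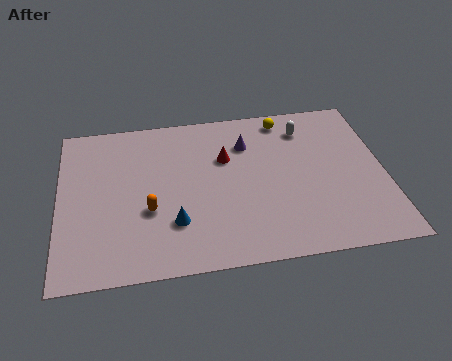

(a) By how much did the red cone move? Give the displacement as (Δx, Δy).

(0.8, 0.4)

From the two frames, the red cone sits at roughly (6.7, 6.1) before and (7.5, 6.5) after.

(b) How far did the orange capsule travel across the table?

2.8

The orange capsule moved from about (2.4, 1.4) to (4.0, 3.7), a distance of √(1.6² + 2.3²) ≈ 2.8.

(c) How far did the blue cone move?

3.6

The blue cone moved from about (3.8, 6.2) to (5.1, 2.8), a distance of √(1.3² + 3.4²) ≈ 3.6.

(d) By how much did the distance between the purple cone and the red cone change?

-1.1

The distance was about 2.4 in the first image and 1.3 in the second, so they moved 1.1 units closer together.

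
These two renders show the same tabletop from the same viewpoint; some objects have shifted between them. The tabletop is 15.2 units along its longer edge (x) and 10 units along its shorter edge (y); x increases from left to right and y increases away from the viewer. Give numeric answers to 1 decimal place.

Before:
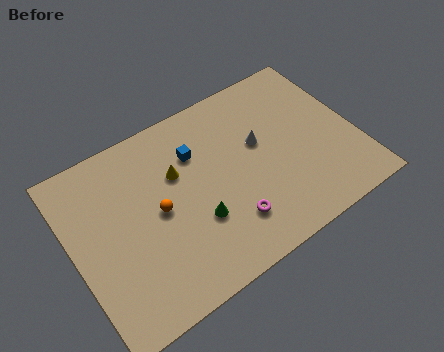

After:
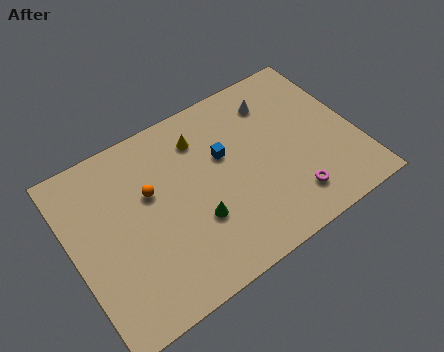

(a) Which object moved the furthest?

the magenta torus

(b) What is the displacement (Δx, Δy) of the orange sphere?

(-0.2, 1.2)

The orange sphere started near (4.5, 5.0) and ended near (4.3, 6.2).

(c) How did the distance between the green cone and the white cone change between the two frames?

+2.2

The distance was about 4.6 in the first image and 6.8 in the second, so they moved 2.2 units further apart.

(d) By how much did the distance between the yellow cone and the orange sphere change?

+1.4

They were about 2.0 units apart before and 3.4 after — 1.4 units further apart.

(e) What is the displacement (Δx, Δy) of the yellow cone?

(1.5, 1.3)

From the two frames, the yellow cone sits at roughly (5.8, 6.5) before and (7.3, 7.8) after.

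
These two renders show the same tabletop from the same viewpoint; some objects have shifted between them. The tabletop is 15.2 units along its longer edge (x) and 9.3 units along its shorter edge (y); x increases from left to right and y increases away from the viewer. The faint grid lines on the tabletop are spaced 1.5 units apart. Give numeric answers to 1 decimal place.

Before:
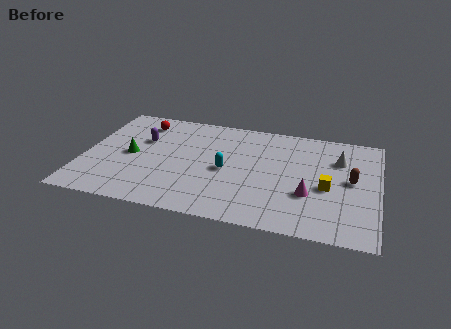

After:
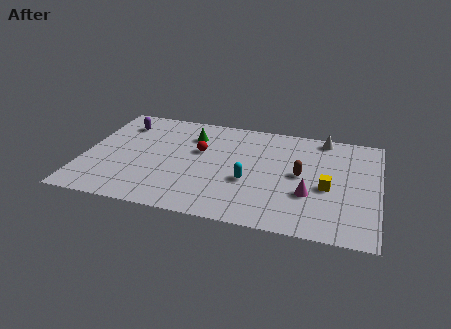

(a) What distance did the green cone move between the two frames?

3.9

From (2.4, 4.5) to (5.4, 7.0), the green cone covered √(3.0² + 2.5²) ≈ 3.9 units.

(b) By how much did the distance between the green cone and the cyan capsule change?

-0.3

They were about 5.0 units apart before and 4.7 after — 0.3 units closer together.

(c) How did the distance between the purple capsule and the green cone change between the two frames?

+2.1

The distance was about 1.6 in the first image and 3.7 in the second, so they moved 2.1 units further apart.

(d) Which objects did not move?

the yellow cube and the magenta cone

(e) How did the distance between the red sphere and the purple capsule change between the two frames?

+2.9

They were about 1.6 units apart before and 4.5 after — 2.9 units further apart.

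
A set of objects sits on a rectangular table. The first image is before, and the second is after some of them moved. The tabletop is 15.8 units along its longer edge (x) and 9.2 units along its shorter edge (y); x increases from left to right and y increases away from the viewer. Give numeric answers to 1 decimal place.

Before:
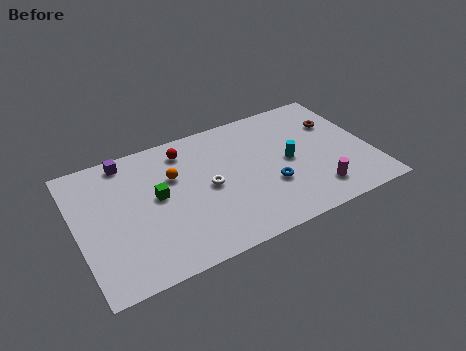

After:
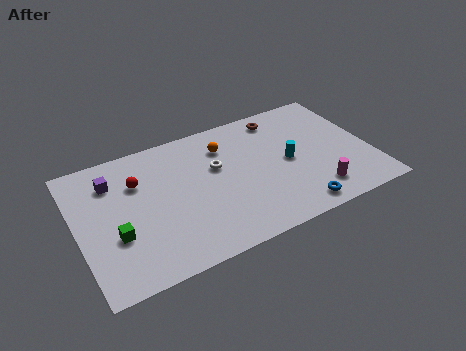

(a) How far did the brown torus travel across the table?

3.3

From (14.3, 6.3) to (11.4, 7.9), the brown torus covered √(2.9² + 1.6²) ≈ 3.3 units.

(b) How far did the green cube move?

2.9

From (4.3, 5.0) to (1.9, 3.3), the green cube covered √(2.4² + 1.7²) ≈ 2.9 units.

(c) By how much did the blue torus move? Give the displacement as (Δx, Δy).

(1.1, -2.1)

The blue torus was at about (10.2, 3.2) and moved to about (11.3, 1.1).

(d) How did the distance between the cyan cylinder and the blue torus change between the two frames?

+1.6

The distance was about 1.8 in the first image and 3.4 in the second, so they moved 1.6 units further apart.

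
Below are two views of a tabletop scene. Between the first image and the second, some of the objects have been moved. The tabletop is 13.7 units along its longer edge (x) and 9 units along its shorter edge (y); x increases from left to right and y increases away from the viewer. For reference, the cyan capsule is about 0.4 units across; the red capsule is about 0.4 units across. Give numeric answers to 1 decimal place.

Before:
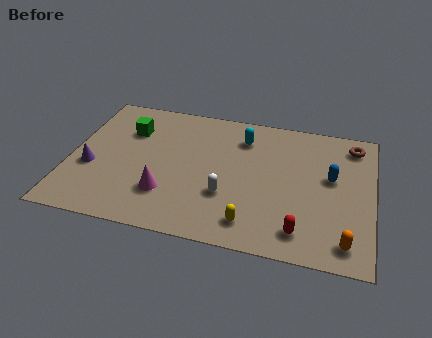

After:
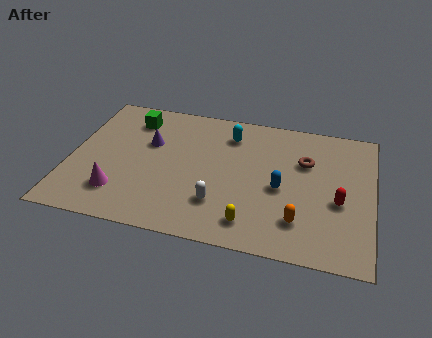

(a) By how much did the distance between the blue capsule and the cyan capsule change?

-0.5

The distance was about 4.5 in the first image and 4.0 in the second, so they moved 0.5 units closer together.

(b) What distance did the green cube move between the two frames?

0.8

The green cube was near (2.5, 6.4) before and (2.6, 7.2) after, so it travelled √(0.1² + 0.8²) ≈ 0.8 units.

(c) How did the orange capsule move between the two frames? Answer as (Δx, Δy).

(-2.1, 0.8)

The orange capsule was at about (12.6, 1.3) and moved to about (10.5, 2.1).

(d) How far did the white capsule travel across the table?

0.7

The white capsule was near (7.2, 3.0) before and (6.9, 2.4) after, so it travelled √(0.3² + 0.6²) ≈ 0.7 units.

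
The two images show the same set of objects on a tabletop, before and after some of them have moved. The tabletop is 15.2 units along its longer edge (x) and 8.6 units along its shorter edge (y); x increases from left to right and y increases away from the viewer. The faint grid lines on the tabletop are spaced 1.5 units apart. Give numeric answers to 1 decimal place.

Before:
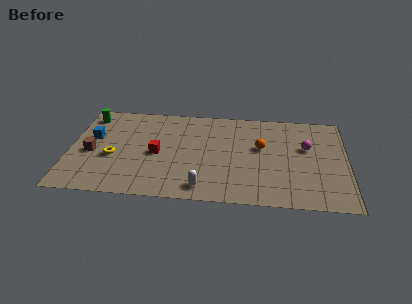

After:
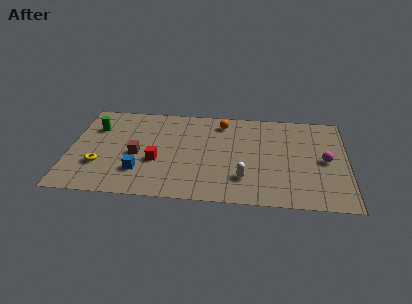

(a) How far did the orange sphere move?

3.0

The orange sphere was near (10.5, 5.1) before and (8.3, 7.2) after, so it travelled √(2.2² + 2.1²) ≈ 3.0 units.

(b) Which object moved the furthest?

the blue cube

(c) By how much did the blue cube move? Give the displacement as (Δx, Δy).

(2.7, -2.9)

From the two frames, the blue cube sits at roughly (1.2, 5.2) before and (3.9, 2.3) after.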